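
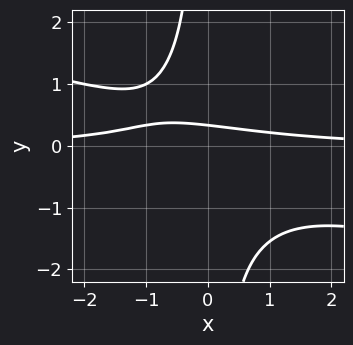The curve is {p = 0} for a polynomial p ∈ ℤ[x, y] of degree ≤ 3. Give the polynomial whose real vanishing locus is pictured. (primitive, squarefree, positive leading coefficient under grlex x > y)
x^2*y + 3*x*y^2 + 3*y - 1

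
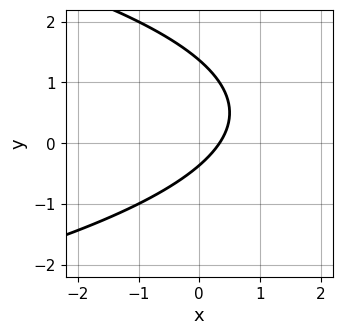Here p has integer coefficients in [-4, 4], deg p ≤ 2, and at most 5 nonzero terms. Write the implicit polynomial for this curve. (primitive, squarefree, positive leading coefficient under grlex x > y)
First, the degree is 2 — a generic line meets the curve in up to 2 points.
Finally, solving for integer coefficients yields p as stated.

2*y^2 + 3*x - 2*y - 1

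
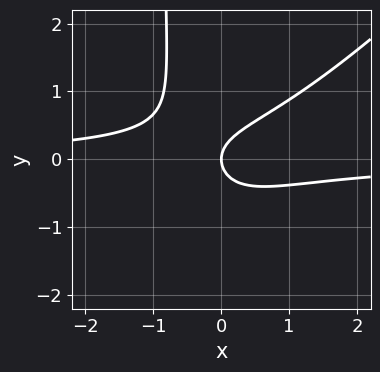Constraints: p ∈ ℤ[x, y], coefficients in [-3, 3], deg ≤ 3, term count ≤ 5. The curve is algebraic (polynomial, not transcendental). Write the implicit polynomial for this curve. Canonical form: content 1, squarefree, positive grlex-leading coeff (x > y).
3*x^2*y - 3*x*y^2 - 3*y^2 + 2*x

(a) Degree: the shape is more complex than any degree-2 curve, so deg p = 3.
(b) Reading off the gridlines: one y-axis crossing is at y = 0; it crosses the x-axis at the gridline x = 0.
(c) Putting this together gives p.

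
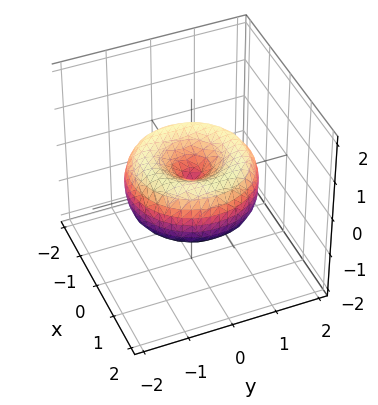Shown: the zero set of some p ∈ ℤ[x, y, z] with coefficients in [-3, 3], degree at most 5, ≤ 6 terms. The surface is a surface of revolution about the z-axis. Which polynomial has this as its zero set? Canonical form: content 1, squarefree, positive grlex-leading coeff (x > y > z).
x^4 + 2*x^2*y^2 + y^4 - 2*x^2 - 2*y^2 + 2*z^2

deg p = 4. A generic line meets the surface in up to 4 points.
Symmetries: the z-axis is an axis of rotation, so x and y enter only as x² + y².
Observable constraints: a circular section at z = 0 has radius between 1 and 2; it crosses the z-axis at the gridline z = 0.
The integer polynomial consistent with all of this is the stated p.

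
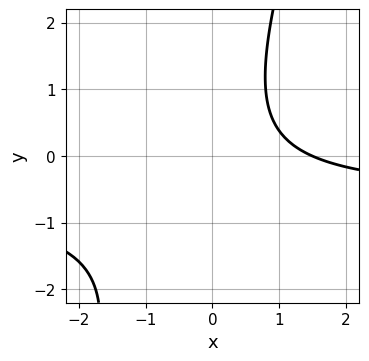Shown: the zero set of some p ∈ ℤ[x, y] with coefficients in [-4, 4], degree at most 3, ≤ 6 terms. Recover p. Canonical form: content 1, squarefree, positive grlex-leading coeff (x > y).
First, the degree is 2 — a generic line meets the curve in up to 2 points.
Then, from the visible intercepts: the curve avoids every integer y-axis point in the box.
Finally, the integer polynomial consistent with all of this is the stated p.

3*x*y - y^2 + 2*x - 3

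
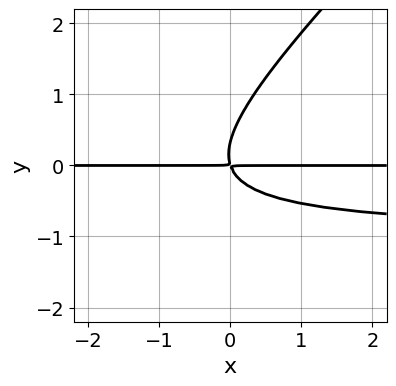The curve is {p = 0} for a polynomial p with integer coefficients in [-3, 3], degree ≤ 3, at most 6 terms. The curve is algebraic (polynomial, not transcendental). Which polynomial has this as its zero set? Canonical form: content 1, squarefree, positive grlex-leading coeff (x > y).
3*x*y^2 - 3*y^3 + 3*x*y + y^2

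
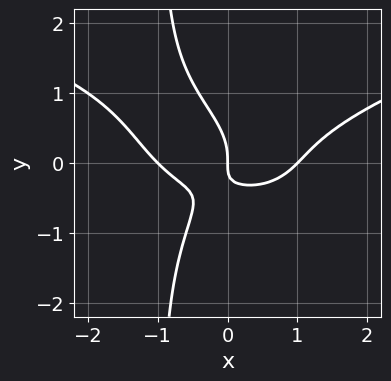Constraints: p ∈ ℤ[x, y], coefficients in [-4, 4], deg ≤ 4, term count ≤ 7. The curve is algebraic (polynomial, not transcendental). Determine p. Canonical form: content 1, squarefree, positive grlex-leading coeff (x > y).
(a) deg p = 4. The shape is more complex than any degree-3 curve.
(b) From the visible intercepts: among the integer gridlines, it crosses the x-axis at x ∈ {-1, 0, 1}; one y-axis crossing is at y = 0.
(c) Solving for integer coefficients yields p as stated.

2*x*y^3 - x^3 + 2*y^3 + 2*x*y + x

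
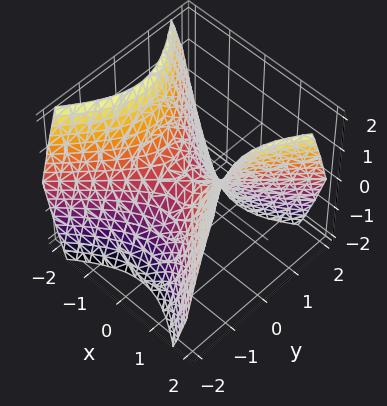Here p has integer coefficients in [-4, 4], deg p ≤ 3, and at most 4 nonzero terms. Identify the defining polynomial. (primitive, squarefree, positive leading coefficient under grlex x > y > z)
(a) The degree is 2 — a hyperbolic paraboloid; a quadric.
(b) Symmetries: it's symmetric under y → −y, forcing even powers of y; mirror symmetry x ↦ −x ⇒ only even powers of x.
(c) Observable constraints: one y-axis crossing is at y = 0; one z-axis crossing is at z = 0.
(d) Matching integer coefficients to the picture gives p.

x^2 - y^2 - z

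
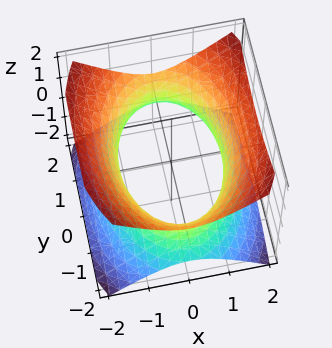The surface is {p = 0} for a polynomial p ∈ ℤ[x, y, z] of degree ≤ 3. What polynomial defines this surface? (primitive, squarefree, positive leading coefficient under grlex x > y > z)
2*x^2 + y^2 - 2*z^2 - 3

deg p = 2. An hourglass — one-sheet hyperboloid; a quadric.
Symmetries: the y ↦ −y reflection is a symmetry, so y appears only in even powers; mirror symmetry x ↦ −x ⇒ only even powers of x; the z ↦ −z reflection is a symmetry, so z appears only in even powers.
From the axis intercepts and sections: no z-intercept at any integer in the box.
Matching integer coefficients to the picture gives p.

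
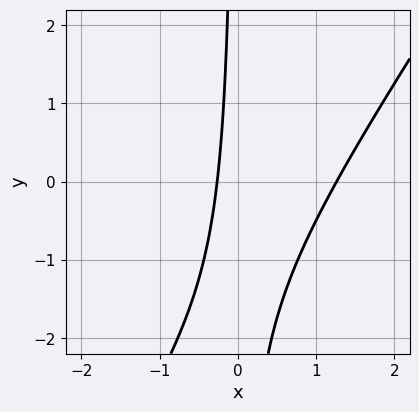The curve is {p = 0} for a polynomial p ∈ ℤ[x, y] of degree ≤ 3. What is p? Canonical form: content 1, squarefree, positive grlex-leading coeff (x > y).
(a) Degree: the shape is more complex than any degree-1 curve, so deg p = 2.
(b) Against the integer gridlines: the curve avoids every integer y-axis point in the box.
(c) Matching integer coefficients to the picture gives p.

3*x^2 - 2*x*y - 3*x - 1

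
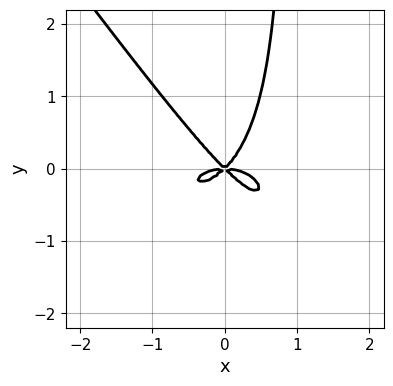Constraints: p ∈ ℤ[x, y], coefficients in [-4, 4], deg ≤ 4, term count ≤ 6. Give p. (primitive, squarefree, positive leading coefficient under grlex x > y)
(a) deg p = 4. A generic line meets the curve in up to 4 points.
(b) Checking where it meets the axes: one y-axis crossing is at y = 0; it meets the x-axis at x = 0 (among the integer gridlines).
(c) Assembling these constraints gives the stated polynomial.

2*x^4 + 3*x^2*y^2 + 3*x*y^3 + 3*x^2*y - 3*y^3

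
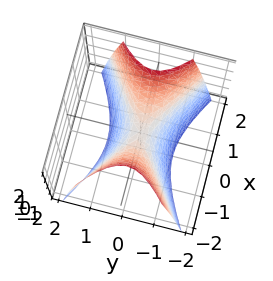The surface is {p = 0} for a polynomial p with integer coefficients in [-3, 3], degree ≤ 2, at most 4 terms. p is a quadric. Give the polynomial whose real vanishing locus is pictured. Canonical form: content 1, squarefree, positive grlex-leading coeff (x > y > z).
(a) Degree: a saddle surface; a quadric, so deg p = 2.
(b) Symmetries: the x ↦ −x reflection is a symmetry, so x appears only in even powers; it's symmetric under y → −y, forcing even powers of y.
(c) Against the integer gridlines: one y-axis crossing is at y = 0; one z-axis crossing is at z = 0; it crosses the x-axis at the gridline x = 0.
(d) Solving for integer coefficients yields p as stated.

x^2 - 2*y^2 - z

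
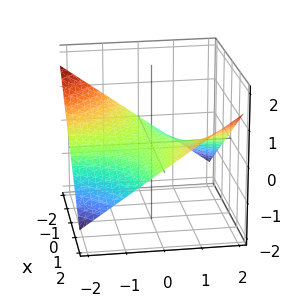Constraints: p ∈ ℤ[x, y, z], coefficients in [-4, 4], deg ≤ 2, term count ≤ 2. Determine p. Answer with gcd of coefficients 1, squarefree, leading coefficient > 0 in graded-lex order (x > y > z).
x*y - 3*z

1. The degree is 2 — a hyperbolic paraboloid; a quadric.
2. From the axis intercepts and sections: the visible y-axis segment lies entirely on the surface; one z-axis crossing is at z = 0; every point of the x-axis in the box is on the surface.
3. Putting this together gives p.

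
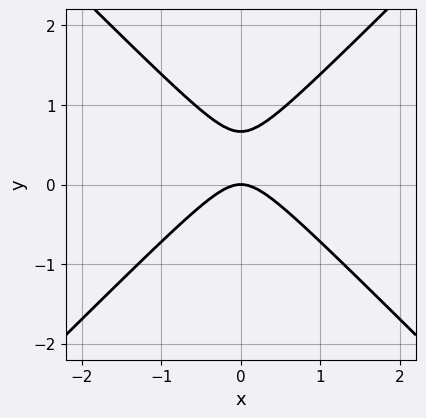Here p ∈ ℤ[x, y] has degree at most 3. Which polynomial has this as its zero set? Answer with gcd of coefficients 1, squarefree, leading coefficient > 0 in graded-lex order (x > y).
3*x^2 - 3*y^2 + 2*y

(a) Degree: the shape is more complex than any degree-1 curve, so deg p = 2.
(b) Symmetries: it's symmetric under x → −x, forcing even powers of x.
(c) From the visible intercepts: it meets the x-axis at x = 0 (among the integer gridlines); it crosses the y-axis at the gridline y = 0.
(d) Together with the visible shape, these determine p as stated.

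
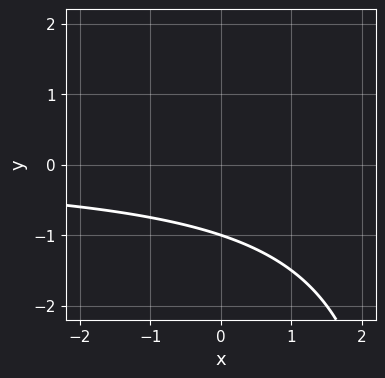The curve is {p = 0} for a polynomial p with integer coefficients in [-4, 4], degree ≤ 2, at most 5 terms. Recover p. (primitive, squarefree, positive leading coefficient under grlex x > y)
(a) Degree: a generic line meets the curve in up to 2 points, so deg p = 2.
(b) From the visible intercepts: it misses every integer gridline on the x-axis; it crosses the y-axis at the gridline y = -1.
(c) Assembling these constraints gives the stated polynomial.

x*y - 3*y - 3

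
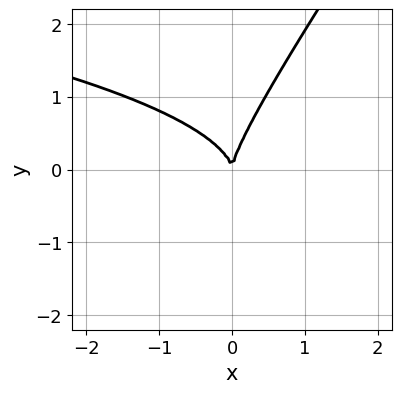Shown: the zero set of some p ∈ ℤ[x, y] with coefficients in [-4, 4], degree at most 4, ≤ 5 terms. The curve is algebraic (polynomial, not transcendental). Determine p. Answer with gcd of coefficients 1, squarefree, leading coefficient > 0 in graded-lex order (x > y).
3*x*y^2 - 2*y^3 + 3*x^2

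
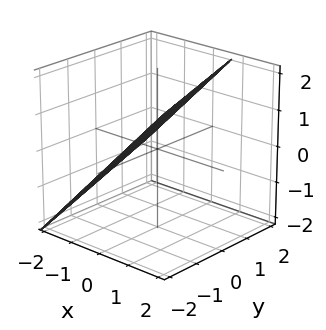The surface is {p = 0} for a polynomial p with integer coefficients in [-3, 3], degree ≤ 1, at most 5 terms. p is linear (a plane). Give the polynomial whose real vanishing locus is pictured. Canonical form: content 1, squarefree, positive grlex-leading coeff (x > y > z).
The degree is 1 — every cross-section is a straight line — this is a plane.
Against the integer gridlines: it crosses the y-axis at the gridline y = -2.
Matching integer coefficients to the picture gives p.

3*x + y - 3*z + 2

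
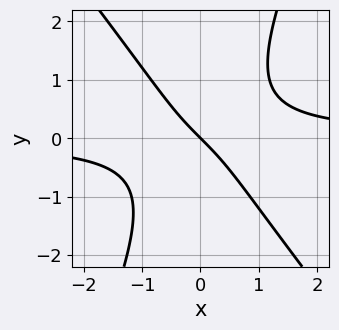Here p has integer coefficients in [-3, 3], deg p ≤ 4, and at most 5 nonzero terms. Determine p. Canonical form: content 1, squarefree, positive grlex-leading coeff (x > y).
3*x^2*y + x*y^2 - y^3 - 2*x - 2*y

1. The degree is 3 — no degree-2 curve has this shape.
2. Against the integer gridlines: it meets the y-axis at y = 0 (among the integer gridlines); it meets the x-axis at x = 0 (among the integer gridlines).
3. Assembling these constraints gives the stated polynomial.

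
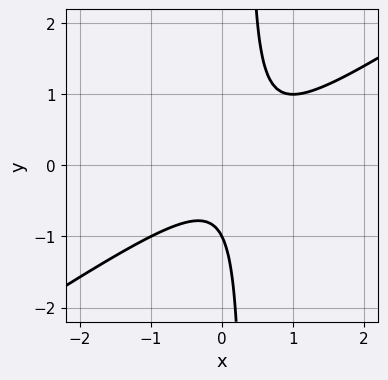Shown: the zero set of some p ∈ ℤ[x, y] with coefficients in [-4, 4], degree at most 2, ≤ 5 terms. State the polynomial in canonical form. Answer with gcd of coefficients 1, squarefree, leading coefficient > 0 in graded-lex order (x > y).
2*x^2 - 3*x*y - x + y + 1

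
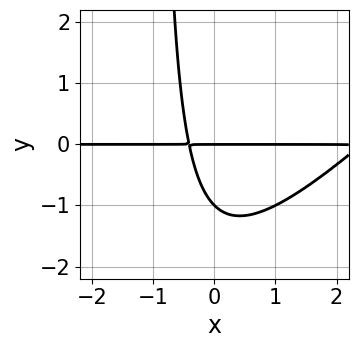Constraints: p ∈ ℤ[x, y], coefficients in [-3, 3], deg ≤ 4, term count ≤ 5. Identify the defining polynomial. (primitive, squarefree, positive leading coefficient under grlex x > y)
(a) deg p = 3.
(b) Reading off the gridlines: the visible x-axis segment lies entirely on the curve; among the integer gridlines, it crosses the y-axis at y ∈ {-1, 0}.
(c) The integer polynomial consistent with all of this is the stated p.

x^2*y - x*y^2 - 2*x*y - y^2 - y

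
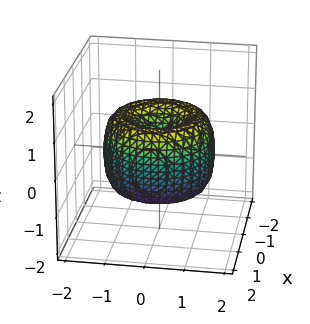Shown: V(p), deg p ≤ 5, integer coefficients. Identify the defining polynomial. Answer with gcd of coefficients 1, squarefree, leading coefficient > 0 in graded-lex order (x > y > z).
First, the degree is 4 — the shape is more complex than any degree-3 surface.
Then, symmetries: rotational symmetry about the z-axis ⇒ p depends on x, y only through x² + y².
Then, against the integer gridlines: a circular section at z = 0 has radius between 1 and 2; it crosses the y-axis at the gridline y = 0.
Finally, assembling these constraints gives the stated polynomial.

x^4 + 2*x^2*y^2 + y^4 - 2*x^2 - 2*y^2 + z^2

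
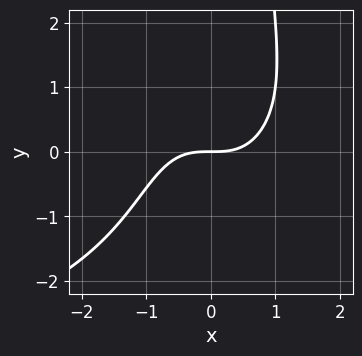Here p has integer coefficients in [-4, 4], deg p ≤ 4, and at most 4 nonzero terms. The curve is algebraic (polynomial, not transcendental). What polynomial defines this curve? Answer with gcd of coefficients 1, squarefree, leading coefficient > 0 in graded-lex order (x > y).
(a) deg p = 4.
(b) From the axis intercepts and sections: it crosses the y-axis at the gridline y = 0; it meets the x-axis at x = 0 (among the integer gridlines).
(c) Assembling these constraints gives the stated polynomial.

x^2*y^2 + 2*x^3 - 3*y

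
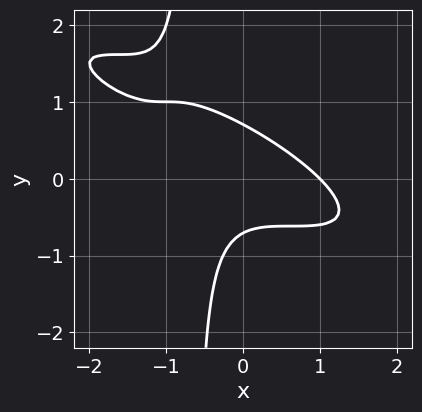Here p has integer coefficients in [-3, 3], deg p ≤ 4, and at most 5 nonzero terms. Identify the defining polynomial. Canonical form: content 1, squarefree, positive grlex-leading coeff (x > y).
x^3 + 3*x^2*y + 3*x*y^2 + 2*y^2 - 1

(a) deg p = 3. The shape is more complex than any degree-2 curve.
(b) From the axis intercepts and sections: one x-axis crossing is at x = 1.
(c) The integer polynomial consistent with all of this is the stated p.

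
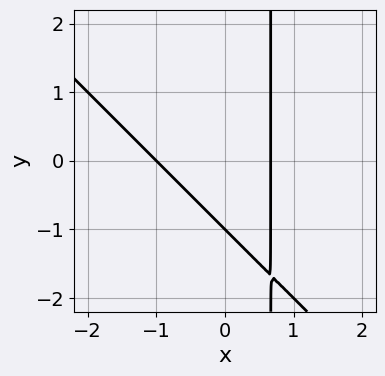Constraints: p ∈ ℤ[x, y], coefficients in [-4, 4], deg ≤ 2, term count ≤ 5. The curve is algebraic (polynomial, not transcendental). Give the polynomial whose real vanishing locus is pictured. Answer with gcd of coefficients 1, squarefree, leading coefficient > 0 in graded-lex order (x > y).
3*x^2 + 3*x*y + x - 2*y - 2

1. deg p = 2. A generic line meets the curve in up to 2 points.
2. Observable constraints: one x-axis crossing is at x = -1; one y-axis crossing is at y = -1.
3. These observations pin down the coefficients.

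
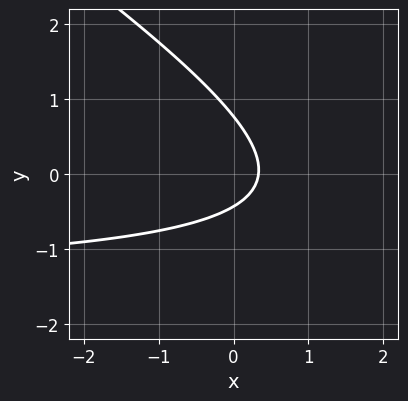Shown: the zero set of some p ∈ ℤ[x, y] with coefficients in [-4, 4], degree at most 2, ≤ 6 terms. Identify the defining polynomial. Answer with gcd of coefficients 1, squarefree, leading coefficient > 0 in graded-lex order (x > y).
2*x*y + 3*y^2 + 3*x - y - 1

Degree: the shape is more complex than any degree-1 curve, so deg p = 2.
Putting this together gives p.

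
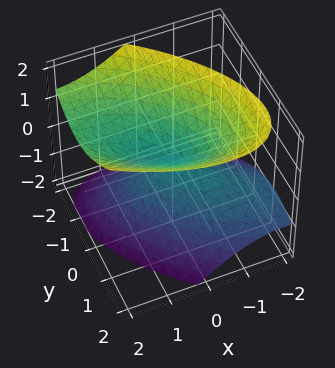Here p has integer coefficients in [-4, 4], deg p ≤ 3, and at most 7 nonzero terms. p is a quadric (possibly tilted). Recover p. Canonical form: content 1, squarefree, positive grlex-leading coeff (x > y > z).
The picture has 2 separate pieces. Treating them together as one polynomial.
The degree is 2 — the shape is more complex than any degree-1 surface.
Observable constraints: it crosses the z-axis at the gridline z = 0; one y-axis crossing is at y = 0.
Matching integer coefficients to the picture gives p.

2*x^2 + 3*x*y - 2*x*z + 3*y^2 - 3*z^2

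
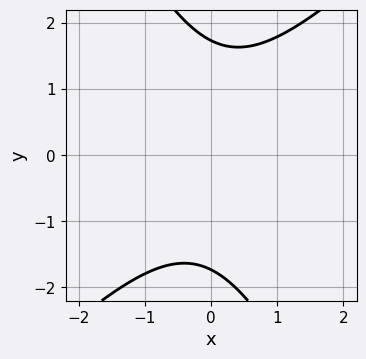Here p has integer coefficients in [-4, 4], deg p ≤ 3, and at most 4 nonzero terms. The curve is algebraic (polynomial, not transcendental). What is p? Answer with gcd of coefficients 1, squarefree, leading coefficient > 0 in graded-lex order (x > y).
2*x^2 - x*y - y^2 + 3

The degree is 2 — a generic line meets the curve in up to 2 points.
Observable constraints: it misses every integer gridline on the x-axis.
Fitting integer coefficients to these (and the overall shape) gives p.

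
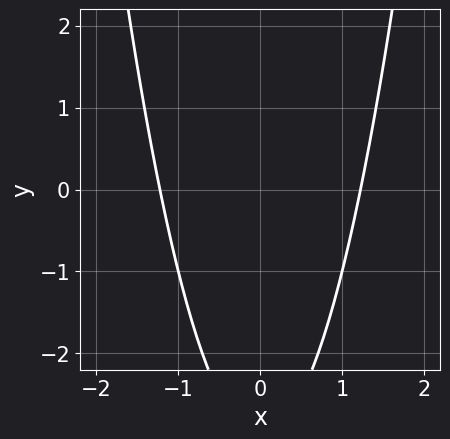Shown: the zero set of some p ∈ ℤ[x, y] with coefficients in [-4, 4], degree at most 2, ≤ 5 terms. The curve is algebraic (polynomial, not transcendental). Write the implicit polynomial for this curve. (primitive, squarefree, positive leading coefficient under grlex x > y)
Degree: no degree-1 curve has this shape, so deg p = 2.
Symmetries: the x ↦ −x reflection is a symmetry, so x appears only in even powers.
Against the integer gridlines: it misses every integer gridline on the y-axis.
Together with the visible shape, these determine p as stated.

2*x^2 - y - 3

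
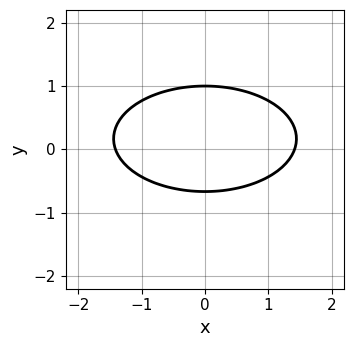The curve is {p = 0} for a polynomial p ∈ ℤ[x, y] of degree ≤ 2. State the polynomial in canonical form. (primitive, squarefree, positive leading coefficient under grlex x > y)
x^2 + 3*y^2 - y - 2

The degree is 2 — no degree-1 curve has this shape.
Symmetries: mirror symmetry x ↦ −x ⇒ only even powers of x.
From the axis intercepts and sections: it meets the y-axis at y = 1 (among the integer gridlines).
Matching integer coefficients to the picture gives p.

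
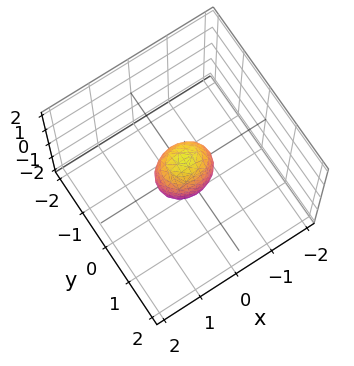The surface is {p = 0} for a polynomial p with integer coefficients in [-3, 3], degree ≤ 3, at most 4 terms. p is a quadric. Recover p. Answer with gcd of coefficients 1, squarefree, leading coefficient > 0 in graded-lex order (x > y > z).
2*x^2 + 3*y^2 + z^2 - 1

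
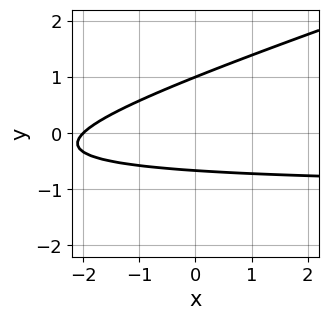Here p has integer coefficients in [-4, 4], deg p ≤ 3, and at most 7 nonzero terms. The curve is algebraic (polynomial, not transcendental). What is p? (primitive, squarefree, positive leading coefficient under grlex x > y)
(a) Degree: a generic line meets the curve in up to 2 points, so deg p = 2.
(b) Reading off the gridlines: it meets the x-axis at x = -2 (among the integer gridlines); it crosses the y-axis at the gridline y = 1.
(c) Matching integer coefficients to the picture gives p.

x*y - 3*y^2 + x + y + 2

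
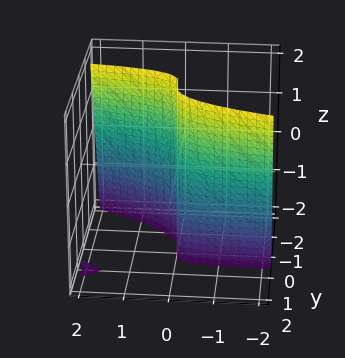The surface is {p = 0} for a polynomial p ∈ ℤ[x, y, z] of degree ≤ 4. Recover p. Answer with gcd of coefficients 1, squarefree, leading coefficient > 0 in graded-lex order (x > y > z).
x*y*z + 2*y^3 - x*y + 2*x

Degree: a generic line meets the surface in up to 3 points, so deg p = 3.
From the axis intercepts and sections: it meets the x-axis at x = 0 (among the integer gridlines); it meets the y-axis at y = 0 (among the integer gridlines).
Together with the visible shape, these determine p as stated.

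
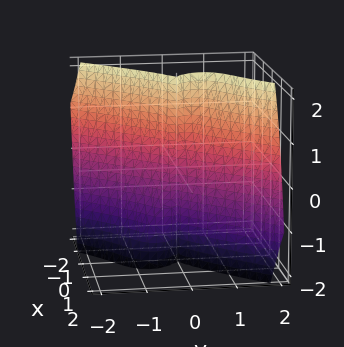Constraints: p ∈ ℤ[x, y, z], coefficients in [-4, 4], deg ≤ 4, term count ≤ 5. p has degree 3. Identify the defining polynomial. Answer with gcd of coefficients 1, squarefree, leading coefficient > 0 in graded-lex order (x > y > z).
2*x^3 + 2*x*y^2 - 3*y^3 + 2*y^2*z

(a) deg p = 3. A generic line meets the surface in up to 3 points.
(b) From the axis intercepts and sections: one x-axis crossing is at x = 0; it crosses the y-axis at the gridline y = 0; the visible z-axis segment lies entirely on the surface.
(c) Solving for integer coefficients yields p as stated.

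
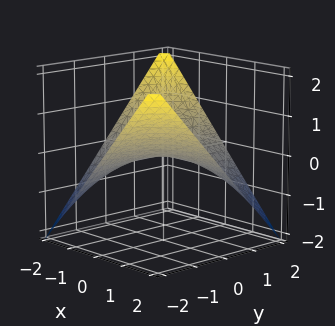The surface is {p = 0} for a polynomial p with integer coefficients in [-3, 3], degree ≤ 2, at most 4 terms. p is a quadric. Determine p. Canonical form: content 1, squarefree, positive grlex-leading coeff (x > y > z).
x*y + 2*z

1. The degree is 2 — a saddle surface; a quadric.
2. Checking where it meets the axes: it crosses the z-axis at the gridline z = 0; the visible x-axis segment lies entirely on the surface; the visible y-axis segment lies entirely on the surface.
3. Together with the visible shape, these determine p as stated.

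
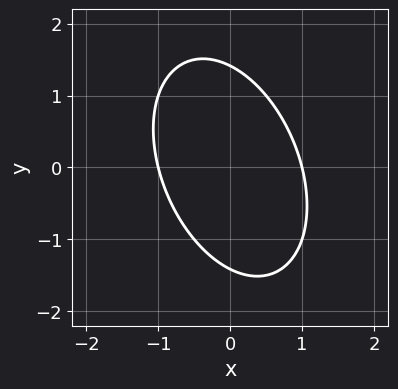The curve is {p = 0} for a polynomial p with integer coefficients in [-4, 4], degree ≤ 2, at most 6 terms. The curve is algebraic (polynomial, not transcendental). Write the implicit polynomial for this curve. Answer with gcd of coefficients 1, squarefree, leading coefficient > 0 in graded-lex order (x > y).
2*x^2 + x*y + y^2 - 2

First, deg p = 2. No degree-1 curve has this shape.
Then, reading off the gridlines: the x-axis gridline crossings are at x ∈ {-1, 1}.
Finally, assembling these constraints gives the stated polynomial.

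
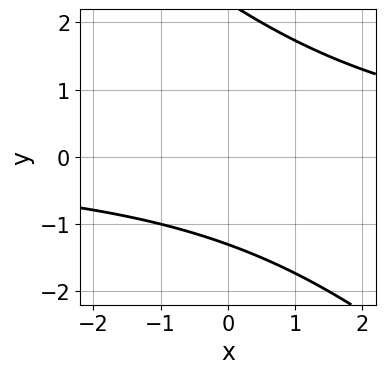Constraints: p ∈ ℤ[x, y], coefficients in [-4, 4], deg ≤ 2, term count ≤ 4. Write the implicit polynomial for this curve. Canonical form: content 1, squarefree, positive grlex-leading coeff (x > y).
x*y + y^2 - y - 3

(a) Degree: the shape is more complex than any degree-1 curve, so deg p = 2.
(b) Against the integer gridlines: no x-intercept at any integer in the box.
(c) Assembling these constraints gives the stated polynomial.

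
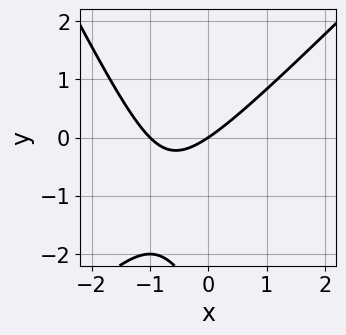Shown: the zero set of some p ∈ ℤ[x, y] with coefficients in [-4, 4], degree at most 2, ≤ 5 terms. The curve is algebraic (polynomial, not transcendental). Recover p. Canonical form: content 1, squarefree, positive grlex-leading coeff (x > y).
(a) deg p = 2.
(b) Reading off the gridlines: among the integer gridlines, it crosses the x-axis at x ∈ {-1, 0}; it crosses the y-axis at the gridline y = 0.
(c) Putting this together gives p.

2*x^2 - x*y - y^2 + 2*x - 3*y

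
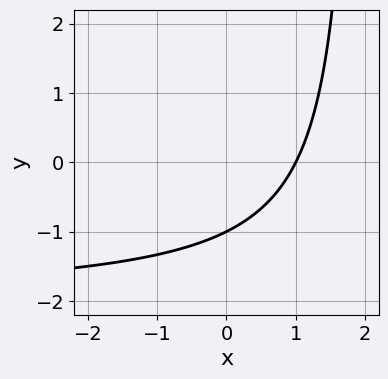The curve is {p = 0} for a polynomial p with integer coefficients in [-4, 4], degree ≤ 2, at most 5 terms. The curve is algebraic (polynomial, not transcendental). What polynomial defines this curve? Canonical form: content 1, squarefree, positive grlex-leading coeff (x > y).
x*y + 2*x - 2*y - 2

First, degree: a generic line meets the curve in up to 2 points, so deg p = 2.
Next, against the integer gridlines: it crosses the x-axis at the gridline x = 1; it crosses the y-axis at the gridline y = -1.
Finally, assembling these constraints gives the stated polynomial.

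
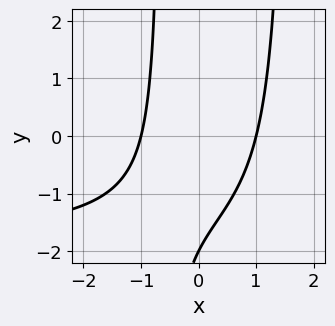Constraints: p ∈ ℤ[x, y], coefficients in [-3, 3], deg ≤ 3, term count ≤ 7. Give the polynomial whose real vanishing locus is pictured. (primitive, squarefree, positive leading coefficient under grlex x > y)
First, degree: a generic line meets the curve in up to 3 points, so deg p = 3.
Then, checking where it meets the axes: among the integer gridlines, it crosses the x-axis at x ∈ {-1, 1}; one y-axis crossing is at y = -2.
Finally, the integer polynomial consistent with all of this is the stated p.

x^2*y + 2*x^2 - x*y - y - 2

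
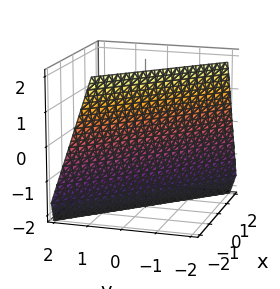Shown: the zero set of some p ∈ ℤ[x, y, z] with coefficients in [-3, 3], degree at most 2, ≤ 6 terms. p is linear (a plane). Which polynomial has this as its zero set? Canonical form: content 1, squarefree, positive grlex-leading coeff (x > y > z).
1. Degree: every cross-section is a straight line — this is a plane, so deg p = 1.
2. From the visible intercepts: it crosses the z-axis at the gridline z = -2.
3. Putting this together gives p.

3*x + 3*y + z + 2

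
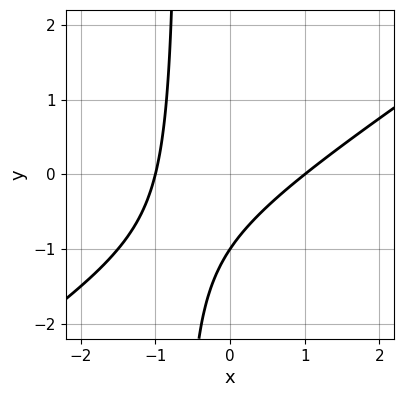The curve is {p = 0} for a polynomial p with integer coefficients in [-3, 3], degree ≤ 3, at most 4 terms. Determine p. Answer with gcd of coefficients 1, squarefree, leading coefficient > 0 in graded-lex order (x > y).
First, deg p = 2. No degree-1 curve has this shape.
Next, checking where it meets the axes: the x-axis gridline crossings are at x ∈ {-1, 1}; one y-axis crossing is at y = -1.
Finally, the integer polynomial consistent with all of this is the stated p.

2*x^2 - 3*x*y - 2*y - 2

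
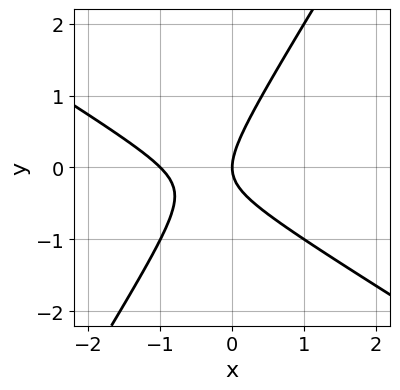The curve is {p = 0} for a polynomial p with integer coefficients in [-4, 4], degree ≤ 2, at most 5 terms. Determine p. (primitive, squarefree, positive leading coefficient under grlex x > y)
First, the degree is 2 — no degree-1 curve has this shape.
Next, reading off the gridlines: the x-axis gridline crossings are at x ∈ {-1, 0}; one y-axis crossing is at y = 0.
Finally, putting this together gives p.

x^2 + x*y - y^2 + x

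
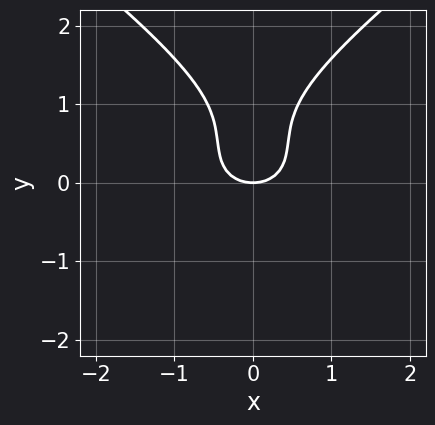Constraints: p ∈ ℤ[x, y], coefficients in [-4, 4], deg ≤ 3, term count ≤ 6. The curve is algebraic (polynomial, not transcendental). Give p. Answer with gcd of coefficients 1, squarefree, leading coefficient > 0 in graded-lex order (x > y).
First, degree: no degree-2 curve has this shape, so deg p = 3.
Next, symmetries: mirror symmetry x ↦ −x ⇒ only even powers of x.
Then, observable constraints: one x-axis crossing is at x = 0; it meets the y-axis at y = 0 (among the integer gridlines).
Finally, together with the visible shape, these determine p as stated.

x^2*y - 2*y^3 + 2*x^2 + 3*y^2 - 2*y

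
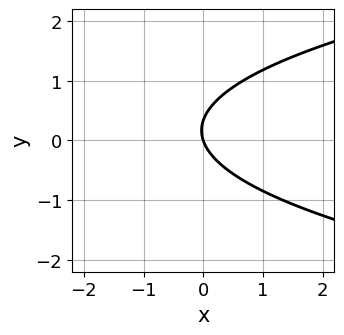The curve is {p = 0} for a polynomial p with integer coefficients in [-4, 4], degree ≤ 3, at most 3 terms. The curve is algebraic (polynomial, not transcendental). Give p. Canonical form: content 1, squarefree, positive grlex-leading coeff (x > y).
3*y^2 - 3*x - y

First, deg p = 2.
Next, checking where it meets the axes: it meets the y-axis at y = 0 (among the integer gridlines); it crosses the x-axis at the gridline x = 0.
Finally, together with the visible shape, these determine p as stated.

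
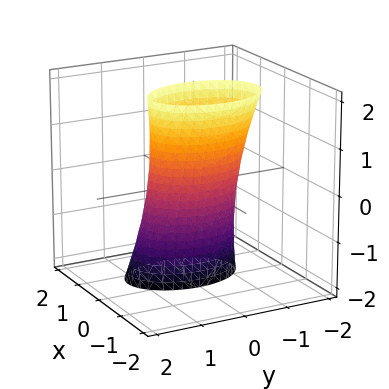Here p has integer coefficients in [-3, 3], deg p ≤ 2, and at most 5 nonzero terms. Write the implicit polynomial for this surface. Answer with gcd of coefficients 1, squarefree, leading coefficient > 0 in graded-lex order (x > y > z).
(a) Degree: the shape is more complex than any degree-1 surface, so deg p = 2.
(b) Reading off the gridlines: the y-axis gridline crossings are at y ∈ {-1, 1}; it misses every integer gridline on the z-axis.
(c) Together with the visible shape, these determine p as stated.

2*x^2 + x*z + y^2 - 1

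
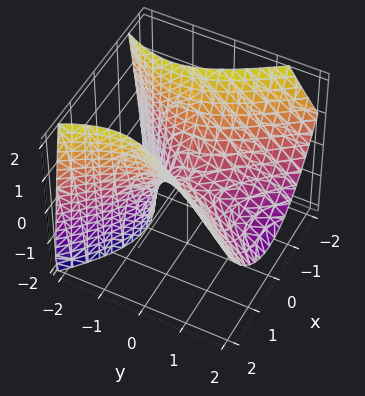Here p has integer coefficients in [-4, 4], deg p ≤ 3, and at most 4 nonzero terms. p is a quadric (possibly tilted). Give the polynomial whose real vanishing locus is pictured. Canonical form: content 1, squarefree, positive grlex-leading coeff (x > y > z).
The degree is 2 — a generic line meets the surface in up to 2 points.
Against the integer gridlines: it meets the x-axis at x = 0 (among the integer gridlines); it crosses the z-axis at the gridline z = 0; one y-axis crossing is at y = 0.
Solving for integer coefficients yields p as stated.

3*x^2 - 2*y^2 - 2*y*z - 3*z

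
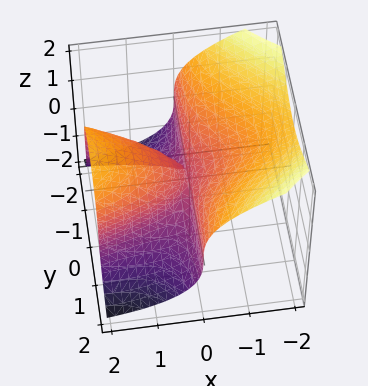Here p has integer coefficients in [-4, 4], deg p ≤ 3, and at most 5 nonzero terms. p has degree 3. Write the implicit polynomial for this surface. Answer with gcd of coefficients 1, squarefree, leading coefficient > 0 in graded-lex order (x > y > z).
1. Degree: no degree-2 surface has this shape, so deg p = 3.
2. Observable constraints: one x-axis crossing is at x = 0; it crosses the z-axis at the gridline z = 0.
3. Solving for integer coefficients yields p as stated.

3*x*y^2 + 3*z^3 - 2*x^2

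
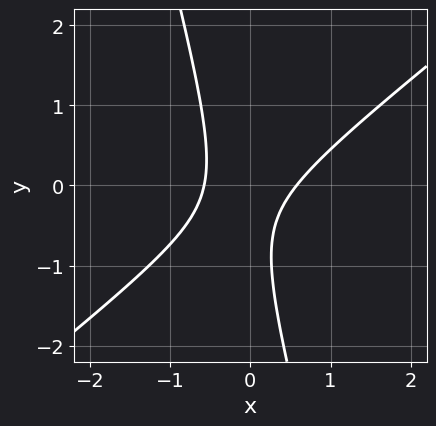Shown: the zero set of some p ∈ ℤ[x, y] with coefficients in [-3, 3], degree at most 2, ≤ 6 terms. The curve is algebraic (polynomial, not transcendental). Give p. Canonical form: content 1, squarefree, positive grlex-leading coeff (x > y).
(a) deg p = 2.
(b) Reading off the gridlines: the curve avoids every integer y-axis point in the box.
(c) Assembling these constraints gives the stated polynomial.

3*x^2 - 3*x*y - y^2 - y - 1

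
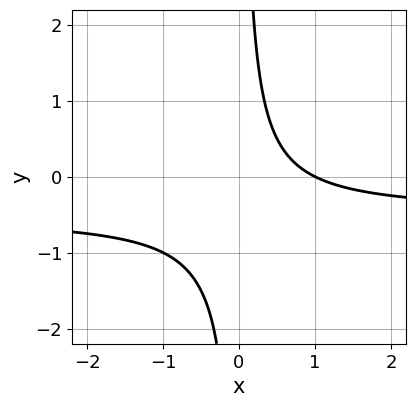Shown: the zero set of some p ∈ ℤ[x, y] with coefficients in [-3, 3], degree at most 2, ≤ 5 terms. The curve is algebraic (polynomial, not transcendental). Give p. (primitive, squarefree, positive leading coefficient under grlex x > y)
2*x*y + x - 1

(a) Degree: no degree-1 curve has this shape, so deg p = 2.
(b) Checking where it meets the axes: it misses every integer gridline on the y-axis; it meets the x-axis at x = 1 (among the integer gridlines).
(c) The integer polynomial consistent with all of this is the stated p.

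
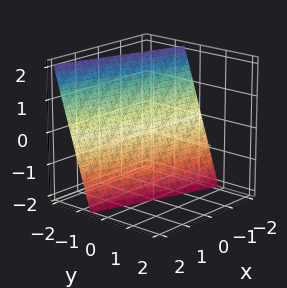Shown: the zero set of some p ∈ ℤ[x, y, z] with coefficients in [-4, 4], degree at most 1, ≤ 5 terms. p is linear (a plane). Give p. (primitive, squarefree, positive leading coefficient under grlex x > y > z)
(a) Degree: every cross-section is a straight line — this is a plane, so deg p = 1.
(b) From the axis intercepts and sections: one x-axis crossing is at x = -2; it crosses the z-axis at the gridline z = -2.
(c) Assembling these constraints gives the stated polynomial.

x + 3*y + z + 2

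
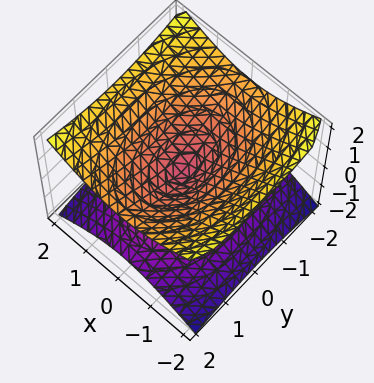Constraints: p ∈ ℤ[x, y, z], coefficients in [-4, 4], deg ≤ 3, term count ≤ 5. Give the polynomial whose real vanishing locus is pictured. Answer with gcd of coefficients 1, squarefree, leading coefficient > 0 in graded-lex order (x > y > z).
First, degree: a double cone through the origin; a quadric, so deg p = 2.
Next, symmetries: it's symmetric under y → −y, forcing even powers of y; the x ↦ −x reflection is a symmetry, so x appears only in even powers; it's symmetric under z → −z, forcing even powers of z.
Then, checking where it meets the axes: it crosses the z-axis at the gridline z = 0; it meets the x-axis at x = 0 (among the integer gridlines); it meets the y-axis at y = 0 (among the integer gridlines).
Finally, assembling these constraints gives the stated polynomial.

2*x^2 + y^2 - 3*z^2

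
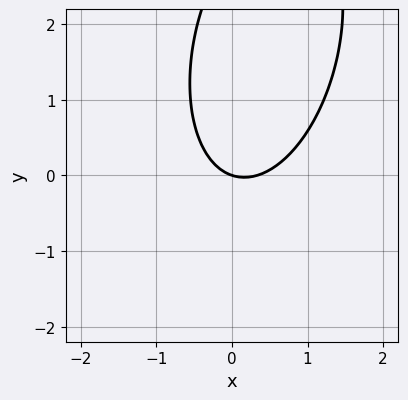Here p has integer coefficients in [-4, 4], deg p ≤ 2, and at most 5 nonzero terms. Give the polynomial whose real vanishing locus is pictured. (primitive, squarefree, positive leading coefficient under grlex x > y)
deg p = 2. A generic line meets the curve in up to 2 points.
From the axis intercepts and sections: it meets the y-axis at y = 0 (among the integer gridlines); it crosses the x-axis at the gridline x = 0.
Solving for integer coefficients yields p as stated.

3*x^2 - x*y + y^2 - x - 3*y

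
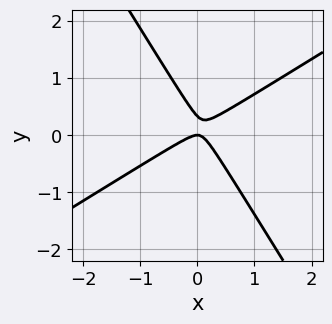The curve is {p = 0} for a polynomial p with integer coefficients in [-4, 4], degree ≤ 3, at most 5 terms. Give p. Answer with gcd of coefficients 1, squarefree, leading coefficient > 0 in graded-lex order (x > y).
3*x^2 - 3*x*y - 3*y^2 + y

1. deg p = 2.
2. From the axis intercepts and sections: one x-axis crossing is at x = 0; it crosses the y-axis at the gridline y = 0.
3. Together with the visible shape, these determine p as stated.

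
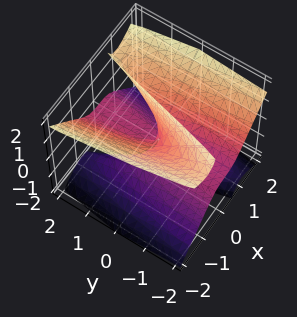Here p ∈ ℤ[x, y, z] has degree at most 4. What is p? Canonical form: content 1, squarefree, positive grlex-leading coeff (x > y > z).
deg p = 3. No degree-2 surface has this shape.
Against the integer gridlines: every point of the z-axis in the box is on the surface; one x-axis crossing is at x = 0; the visible y-axis segment lies entirely on the surface.
Solving for integer coefficients yields p as stated.

2*x^3 - 2*x*z^2 + y*z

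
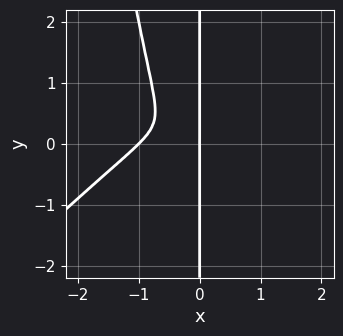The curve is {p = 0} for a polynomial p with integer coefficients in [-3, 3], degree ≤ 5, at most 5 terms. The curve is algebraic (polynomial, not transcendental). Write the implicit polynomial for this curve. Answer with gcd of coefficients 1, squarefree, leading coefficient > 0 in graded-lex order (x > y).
2*x^4 - 2*x^3*y + 2*x^3 + x*y^2

(a) deg p = 4.
(b) From the visible intercepts: among the integer gridlines, it crosses the x-axis at x ∈ {-1, 0}; the visible y-axis segment lies entirely on the curve.
(c) Fitting integer coefficients to these (and the overall shape) gives p.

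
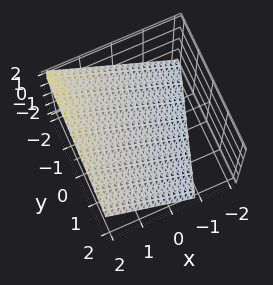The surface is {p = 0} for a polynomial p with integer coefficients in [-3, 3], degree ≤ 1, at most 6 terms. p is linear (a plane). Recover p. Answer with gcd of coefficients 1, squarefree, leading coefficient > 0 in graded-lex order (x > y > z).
First, the degree is 1 — every cross-section is a straight line — this is a plane.
Then, against the integer gridlines: it meets the y-axis at y = -2 (among the integer gridlines).
Finally, matching integer coefficients to the picture gives p.

3*x - y - 3*z - 2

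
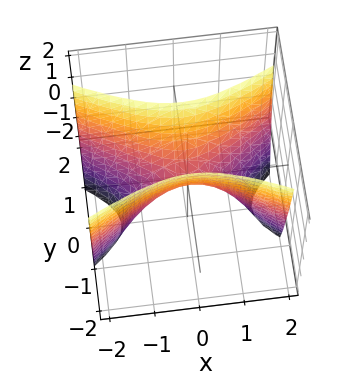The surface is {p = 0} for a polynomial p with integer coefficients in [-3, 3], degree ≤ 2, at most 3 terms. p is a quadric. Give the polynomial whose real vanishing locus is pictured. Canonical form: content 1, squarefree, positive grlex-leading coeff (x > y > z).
x^2 - 3*y^2 + z

deg p = 2. A saddle surface; a quadric.
Symmetries: it's symmetric under x → −x, forcing even powers of x; it's symmetric under y → −y, forcing even powers of y.
Observable constraints: it meets the x-axis at x = 0 (among the integer gridlines); one y-axis crossing is at y = 0; one z-axis crossing is at z = 0.
These observations pin down the coefficients.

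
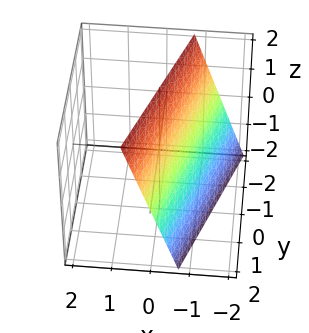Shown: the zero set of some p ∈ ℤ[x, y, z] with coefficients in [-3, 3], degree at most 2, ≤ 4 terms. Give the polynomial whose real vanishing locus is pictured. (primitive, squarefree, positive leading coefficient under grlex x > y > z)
3*x - y - z + 2

1. Degree: every cross-section is a straight line — this is a plane, so deg p = 1.
2. Reading off the gridlines: it crosses the z-axis at the gridline z = 2; it meets the y-axis at y = 2 (among the integer gridlines).
3. The integer polynomial consistent with all of this is the stated p.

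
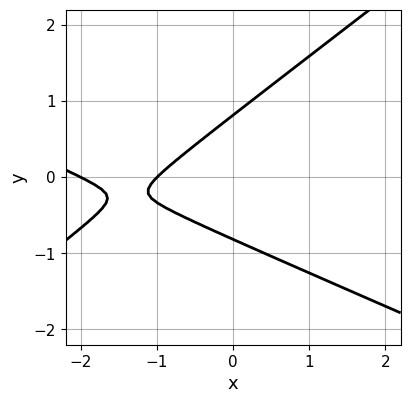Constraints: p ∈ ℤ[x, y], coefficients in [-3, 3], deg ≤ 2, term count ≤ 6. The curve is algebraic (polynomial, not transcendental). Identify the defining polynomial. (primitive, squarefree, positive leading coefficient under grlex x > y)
x^2 + x*y - 3*y^2 + 3*x + 2

The degree is 2 — no degree-1 curve has this shape.
From the axis intercepts and sections: the x-axis gridline crossings are at x ∈ {-2, -1}.
Together with the visible shape, these determine p as stated.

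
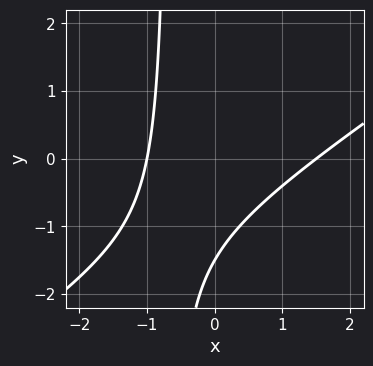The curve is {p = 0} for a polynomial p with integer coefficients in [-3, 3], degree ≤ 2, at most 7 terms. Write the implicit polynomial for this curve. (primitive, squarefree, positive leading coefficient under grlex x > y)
(a) The degree is 2 — no degree-1 curve has this shape.
(b) Reading off the gridlines: one x-axis crossing is at x = -1.
(c) Putting this together gives p.

2*x^2 - 3*x*y - x - 2*y - 3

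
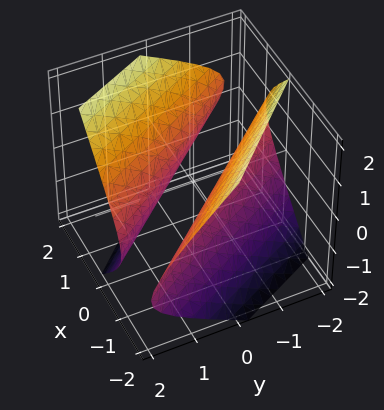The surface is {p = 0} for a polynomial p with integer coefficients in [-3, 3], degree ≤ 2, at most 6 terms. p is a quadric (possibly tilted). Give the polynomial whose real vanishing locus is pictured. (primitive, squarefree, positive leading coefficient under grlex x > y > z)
First, the picture has 2 separate pieces.
Then, deg p = 2.
Next, against the integer gridlines: among the integer gridlines, it crosses the y-axis at y ∈ {-1, 1}; no z-intercept at any integer in the box.
Finally, assembling these constraints gives the stated polynomial.

2*x^2 + 3*x*y + y^2 - y*z - 2*z^2 - 1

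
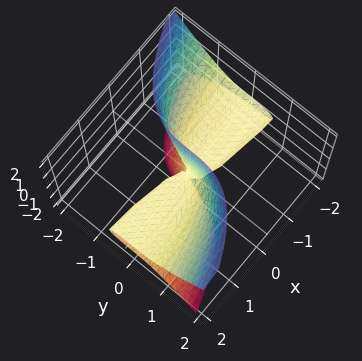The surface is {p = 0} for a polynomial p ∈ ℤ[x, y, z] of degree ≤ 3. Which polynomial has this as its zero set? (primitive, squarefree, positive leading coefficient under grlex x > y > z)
3*x*z^2 - 3*y^3 + 2*x*z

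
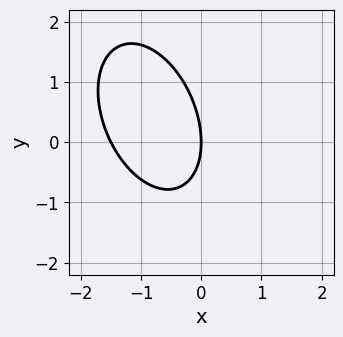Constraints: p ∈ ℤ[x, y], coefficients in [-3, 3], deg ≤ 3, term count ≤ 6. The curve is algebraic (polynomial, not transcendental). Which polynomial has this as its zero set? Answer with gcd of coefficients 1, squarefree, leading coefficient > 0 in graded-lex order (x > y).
Degree: a generic line meets the curve in up to 2 points, so deg p = 2.
From the visible intercepts: it crosses the y-axis at the gridline y = 0; it meets the x-axis at x = 0 (among the integer gridlines).
Solving for integer coefficients yields p as stated.

2*x^2 + x*y + y^2 + 3*x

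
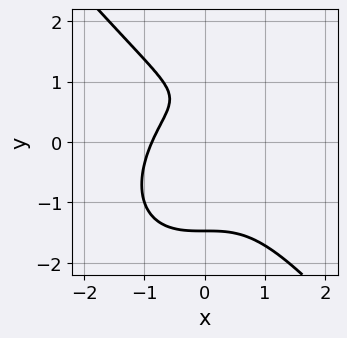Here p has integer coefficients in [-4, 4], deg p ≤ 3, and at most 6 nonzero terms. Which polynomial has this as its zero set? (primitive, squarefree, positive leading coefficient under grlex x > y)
3*x^3 + 2*y^3 - 3*y + 2

First, degree: the shape is more complex than any degree-2 curve, so deg p = 3.
Finally, solving for integer coefficients yields p as stated.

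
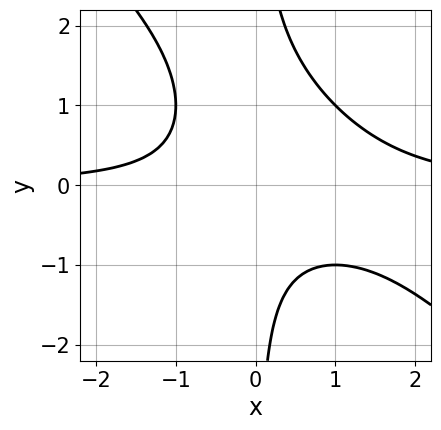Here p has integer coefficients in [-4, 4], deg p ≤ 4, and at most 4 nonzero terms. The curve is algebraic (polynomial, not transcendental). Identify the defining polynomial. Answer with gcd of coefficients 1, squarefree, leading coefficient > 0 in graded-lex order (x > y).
x^2*y + x*y^2 - x*y - 1

First, the degree is 3 — a generic line meets the curve in up to 3 points.
Then, from the axis intercepts and sections: the curve avoids every integer y-axis point in the box; the curve avoids every integer x-axis point in the box.
Finally, these observations pin down the coefficients.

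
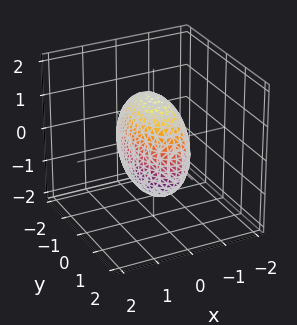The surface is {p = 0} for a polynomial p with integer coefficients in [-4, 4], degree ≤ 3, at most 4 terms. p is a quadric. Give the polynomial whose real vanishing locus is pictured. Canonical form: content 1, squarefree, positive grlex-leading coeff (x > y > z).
3*x^2 + y^2 + z^2 - 2

The degree is 2 — a closed, bounded, convex surface; a quadric.
Symmetries: mirror symmetry x ↦ −x ⇒ only even powers of x; mirror symmetry z ↦ −z ⇒ only even powers of z; it's symmetric under y → −y, forcing even powers of y.
The integer polynomial consistent with all of this is the stated p.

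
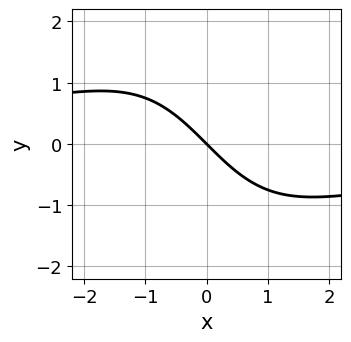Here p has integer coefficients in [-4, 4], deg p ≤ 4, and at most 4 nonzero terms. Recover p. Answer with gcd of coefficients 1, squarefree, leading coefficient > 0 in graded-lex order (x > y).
x^2*y + 3*x + 3*y

First, deg p = 3. No degree-2 curve has this shape.
Next, from the visible intercepts: it meets the x-axis at x = 0 (among the integer gridlines); it crosses the y-axis at the gridline y = 0.
Finally, assembling these constraints gives the stated polynomial.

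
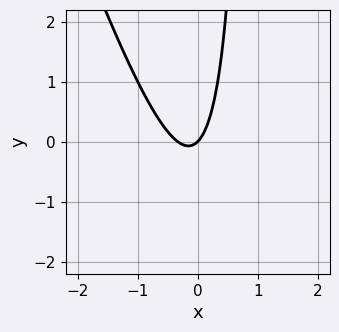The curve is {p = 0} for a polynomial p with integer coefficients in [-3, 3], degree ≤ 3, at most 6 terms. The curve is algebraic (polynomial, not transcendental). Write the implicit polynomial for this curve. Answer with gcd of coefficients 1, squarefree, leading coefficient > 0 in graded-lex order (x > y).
1. Degree: a generic line meets the curve in up to 2 points, so deg p = 2.
2. Observable constraints: it meets the y-axis at y = 0 (among the integer gridlines); it crosses the x-axis at the gridline x = 0.
3. These observations pin down the coefficients.

3*x^2 + x*y + x - y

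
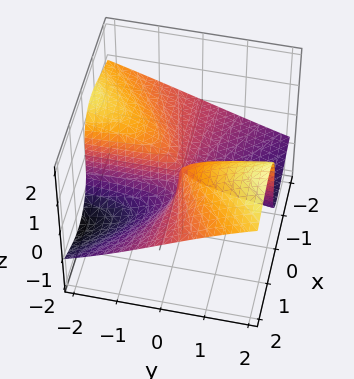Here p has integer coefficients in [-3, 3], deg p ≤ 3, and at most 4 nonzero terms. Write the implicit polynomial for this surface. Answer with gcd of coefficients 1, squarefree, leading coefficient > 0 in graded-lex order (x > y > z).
1. The degree is 3 — the shape is more complex than any degree-2 surface.
2. Reading off the gridlines: the visible x-axis segment lies entirely on the surface; every point of the y-axis in the box is on the surface.
3. These observations pin down the coefficients.

3*x^2*z + z^3 - 3*x*y - x*z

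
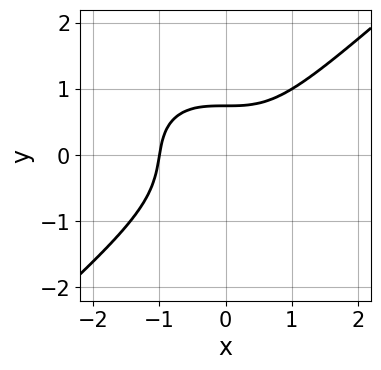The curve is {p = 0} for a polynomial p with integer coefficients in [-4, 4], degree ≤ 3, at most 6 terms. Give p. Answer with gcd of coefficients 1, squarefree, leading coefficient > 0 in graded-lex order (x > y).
2*x^3 - 3*y^3 - y + 2

First, the degree is 3 — the shape is more complex than any degree-2 curve.
Then, reading off the gridlines: it crosses the x-axis at the gridline x = -1.
Finally, matching integer coefficients to the picture gives p.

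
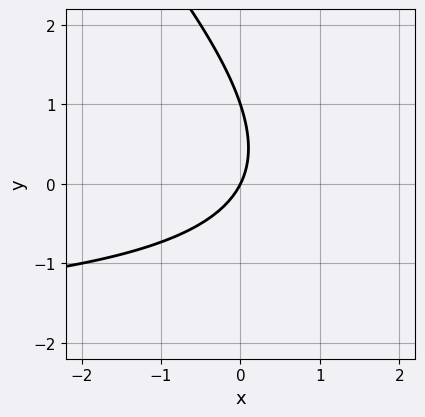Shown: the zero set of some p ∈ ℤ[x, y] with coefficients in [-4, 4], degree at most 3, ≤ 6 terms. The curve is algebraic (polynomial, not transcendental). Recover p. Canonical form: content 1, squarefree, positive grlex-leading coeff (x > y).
The degree is 2 — the shape is more complex than any degree-1 curve.
Against the integer gridlines: it meets the x-axis at x = 0 (among the integer gridlines); among the integer gridlines, it crosses the y-axis at y ∈ {0, 1}.
Matching integer coefficients to the picture gives p.

x*y + y^2 + 2*x - y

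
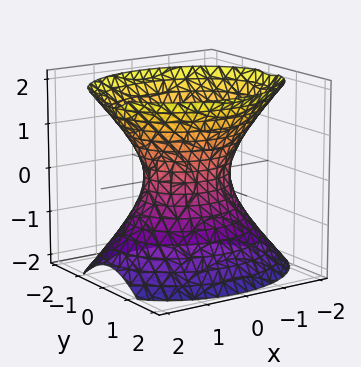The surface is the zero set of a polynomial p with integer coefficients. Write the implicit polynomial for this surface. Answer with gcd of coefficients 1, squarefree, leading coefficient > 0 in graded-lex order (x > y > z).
2*x^2 + 3*y^2 - 2*z^2 - 2

(a) Degree: one connected sheet with a waist; a quadric, so deg p = 2.
(b) Symmetries: the y ↦ −y reflection is a symmetry, so y appears only in even powers; mirror symmetry z ↦ −z ⇒ only even powers of z; the x ↦ −x reflection is a symmetry, so x appears only in even powers.
(c) From the visible intercepts: no z-intercept at any integer in the box; the x-axis gridline crossings are at x ∈ {-1, 1}.
(d) Together with the visible shape, these determine p as stated.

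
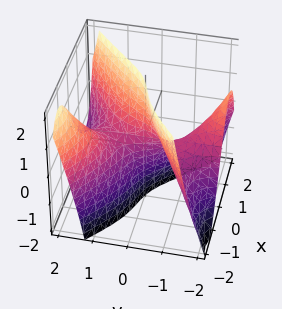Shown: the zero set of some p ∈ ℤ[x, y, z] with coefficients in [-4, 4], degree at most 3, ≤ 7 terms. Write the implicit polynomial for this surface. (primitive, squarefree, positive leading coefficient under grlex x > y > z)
2*x^3 - 3*x*y^2 + 2*x^2 - 3*y*z + 3*x

First, degree: a generic line meets the surface in up to 3 points, so deg p = 3.
Then, against the integer gridlines: every point of the y-axis in the box is on the surface; it crosses the x-axis at the gridline x = 0; the visible z-axis segment lies entirely on the surface.
Finally, together with the visible shape, these determine p as stated.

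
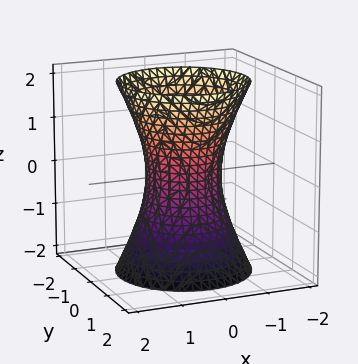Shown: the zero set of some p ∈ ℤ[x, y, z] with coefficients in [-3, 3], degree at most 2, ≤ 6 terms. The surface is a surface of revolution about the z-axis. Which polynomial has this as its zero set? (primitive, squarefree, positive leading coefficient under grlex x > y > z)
3*x^2 + 3*y^2 - z^2 - 2

deg p = 2.
Symmetries: the surface is invariant under rotation about z: p = q(x² + y², z).
From the visible intercepts: a circular section at z = -1 has radius exactly 1; no z-intercept at any integer in the box.
These observations pin down the coefficients.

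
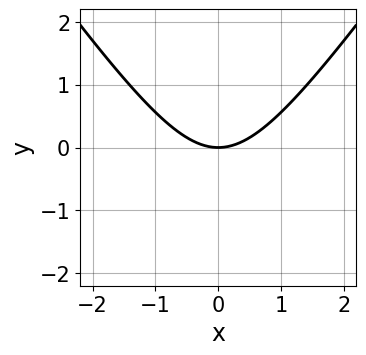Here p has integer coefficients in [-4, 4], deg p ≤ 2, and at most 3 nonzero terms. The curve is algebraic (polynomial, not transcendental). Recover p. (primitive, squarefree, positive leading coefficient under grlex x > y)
First, deg p = 2. No degree-1 curve has this shape.
Next, symmetries: it's symmetric under x → −x, forcing even powers of x.
Next, against the integer gridlines: it crosses the y-axis at the gridline y = 0; it meets the x-axis at x = 0 (among the integer gridlines).
Finally, matching integer coefficients to the picture gives p.

2*x^2 - y^2 - 3*y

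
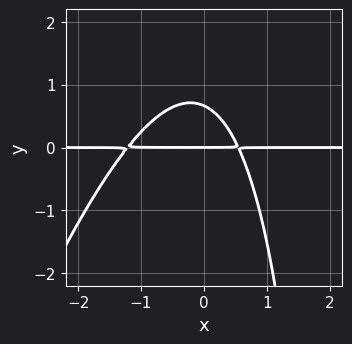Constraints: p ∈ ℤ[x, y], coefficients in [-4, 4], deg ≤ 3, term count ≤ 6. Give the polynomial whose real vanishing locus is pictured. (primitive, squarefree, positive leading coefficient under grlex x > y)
(a) deg p = 3.
(b) Observable constraints: it meets the y-axis at y = 0 (among the integer gridlines); the visible x-axis segment lies entirely on the curve.
(c) These observations pin down the coefficients.

3*x^2*y - x*y^2 + 2*x*y + 3*y^2 - 2*y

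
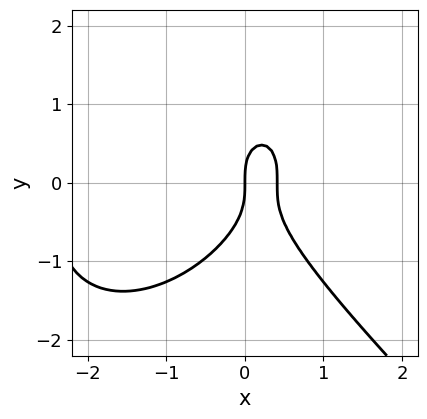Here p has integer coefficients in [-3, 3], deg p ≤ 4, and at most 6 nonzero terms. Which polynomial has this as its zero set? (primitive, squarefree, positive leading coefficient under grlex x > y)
x^3 + y^3 + 2*x^2 - x

(a) Degree: the shape is more complex than any degree-2 curve, so deg p = 3.
(b) From the axis intercepts and sections: it crosses the y-axis at the gridline y = 0; it meets the x-axis at x = 0 (among the integer gridlines).
(c) Together with the visible shape, these determine p as stated.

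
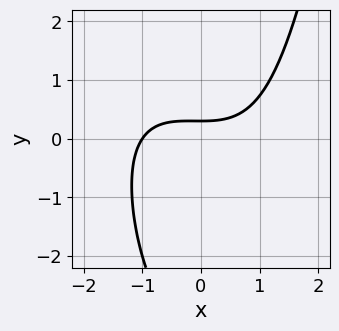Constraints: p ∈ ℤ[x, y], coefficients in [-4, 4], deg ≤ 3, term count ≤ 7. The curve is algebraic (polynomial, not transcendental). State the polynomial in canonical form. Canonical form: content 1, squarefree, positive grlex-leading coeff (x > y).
x^3 + x^2*y - y^2 - 3*y + 1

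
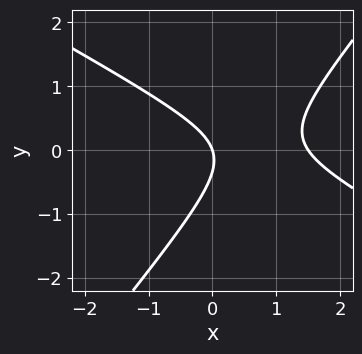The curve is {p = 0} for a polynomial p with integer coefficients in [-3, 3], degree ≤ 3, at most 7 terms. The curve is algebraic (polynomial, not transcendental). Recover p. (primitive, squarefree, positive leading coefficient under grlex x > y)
2*x^2 + 2*x*y - 3*y^2 - 3*x - y

(a) Degree: the shape is more complex than any degree-1 curve, so deg p = 2.
(b) From the visible intercepts: it meets the x-axis at x = 0 (among the integer gridlines); one y-axis crossing is at y = 0.
(c) Together with the visible shape, these determine p as stated.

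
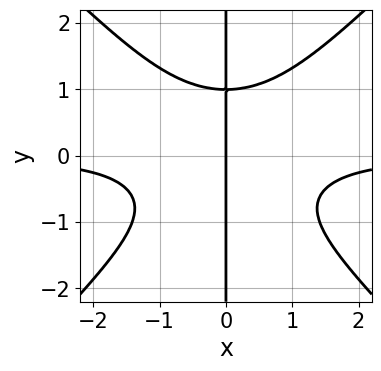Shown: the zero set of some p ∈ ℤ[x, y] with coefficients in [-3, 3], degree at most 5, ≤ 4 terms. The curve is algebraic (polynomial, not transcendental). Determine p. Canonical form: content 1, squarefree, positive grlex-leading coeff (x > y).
1. Degree: no degree-3 curve has this shape, so deg p = 4.
2. From the axis intercepts and sections: the visible y-axis segment lies entirely on the curve; it crosses the x-axis at the gridline x = 0.
3. Assembling these constraints gives the stated polynomial.

x^3*y - x*y^3 + x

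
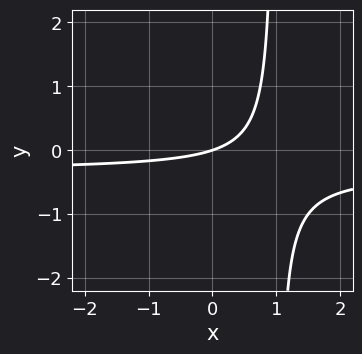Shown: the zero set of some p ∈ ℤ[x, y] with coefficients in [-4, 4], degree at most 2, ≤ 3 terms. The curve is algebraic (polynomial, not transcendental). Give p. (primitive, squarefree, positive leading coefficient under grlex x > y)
3*x*y + x - 3*y

1. Degree: no degree-1 curve has this shape, so deg p = 2.
2. Checking where it meets the axes: it meets the y-axis at y = 0 (among the integer gridlines); it crosses the x-axis at the gridline x = 0.
3. Together with the visible shape, these determine p as stated.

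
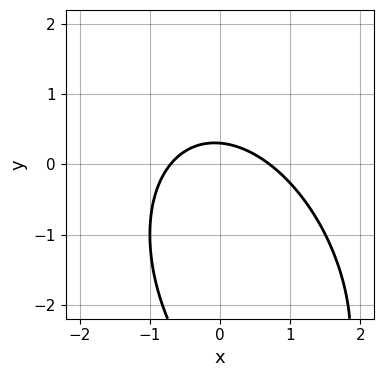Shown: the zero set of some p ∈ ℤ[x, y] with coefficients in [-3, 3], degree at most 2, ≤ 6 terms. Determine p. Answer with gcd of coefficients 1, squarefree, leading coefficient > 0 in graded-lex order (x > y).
First, the degree is 2 — the shape is more complex than any degree-1 curve.
Finally, solving for integer coefficients yields p as stated.

2*x^2 + x*y + y^2 + 3*y - 1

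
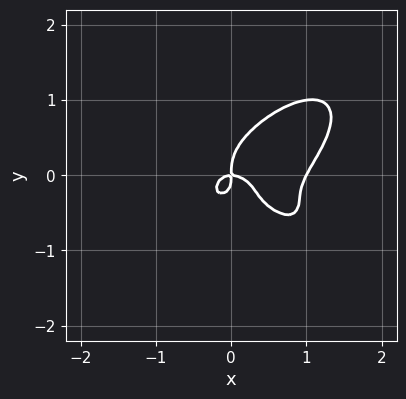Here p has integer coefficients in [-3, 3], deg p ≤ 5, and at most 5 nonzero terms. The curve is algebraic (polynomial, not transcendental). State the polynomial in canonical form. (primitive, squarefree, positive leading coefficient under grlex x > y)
deg p = 4.
From the visible intercepts: it meets the y-axis at y = 0 (among the integer gridlines); among the integer gridlines, it crosses the x-axis at x ∈ {0, 1}.
These observations pin down the coefficients.

2*x^4 + 3*y^4 - 2*x^3 - 2*x*y^2 - x*y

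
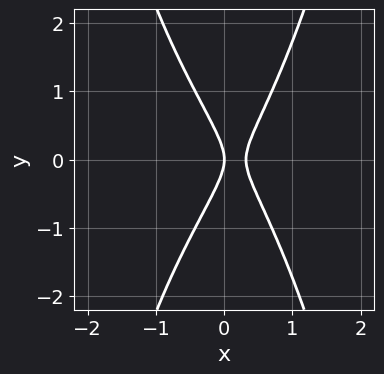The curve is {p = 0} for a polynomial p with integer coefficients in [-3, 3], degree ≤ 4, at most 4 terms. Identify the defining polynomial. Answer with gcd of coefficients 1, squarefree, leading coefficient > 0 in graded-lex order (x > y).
x^4 + 3*x^2 - y^2 - x

The degree is 4 — the shape is more complex than any degree-3 curve.
Symmetries: the y ↦ −y reflection is a symmetry, so y appears only in even powers.
Reading off the gridlines: it crosses the y-axis at the gridline y = 0; it meets the x-axis at x = 0 (among the integer gridlines).
The integer polynomial consistent with all of this is the stated p.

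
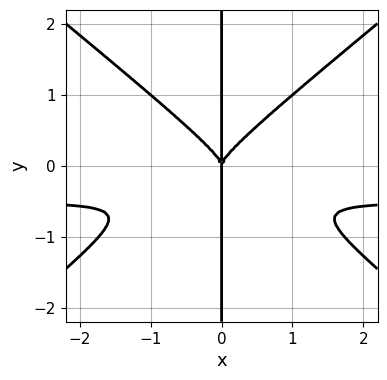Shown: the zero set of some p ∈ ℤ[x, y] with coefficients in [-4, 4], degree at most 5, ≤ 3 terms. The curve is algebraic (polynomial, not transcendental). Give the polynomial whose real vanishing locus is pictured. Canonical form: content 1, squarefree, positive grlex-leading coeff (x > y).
1. Degree: no degree-3 curve has this shape, so deg p = 4.
2. Checking where it meets the axes: one x-axis crossing is at x = 0; every point of the y-axis in the box is on the curve.
3. Assembling these constraints gives the stated polynomial.

2*x^3*y - 3*x*y^3 + x^3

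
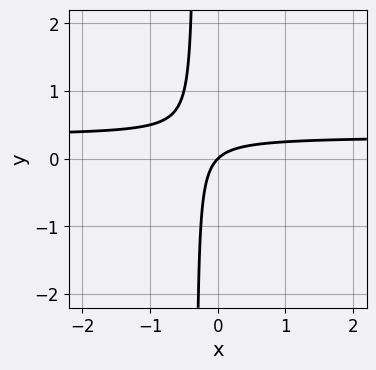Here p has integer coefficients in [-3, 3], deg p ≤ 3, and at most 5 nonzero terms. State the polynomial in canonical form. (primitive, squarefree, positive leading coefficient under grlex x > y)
First, the degree is 2 — no degree-1 curve has this shape.
Next, from the axis intercepts and sections: one y-axis crossing is at y = 0; it meets the x-axis at x = 0 (among the integer gridlines).
Finally, together with the visible shape, these determine p as stated.

3*x*y - x + y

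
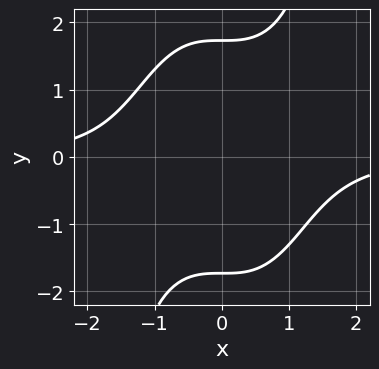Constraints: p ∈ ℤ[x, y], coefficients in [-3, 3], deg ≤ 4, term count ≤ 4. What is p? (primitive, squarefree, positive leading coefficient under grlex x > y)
1. deg p = 4. The shape is more complex than any degree-3 curve.
2. Reading off the gridlines: it misses every integer gridline on the x-axis.
3. Fitting integer coefficients to these (and the overall shape) gives p.

x^3*y - y^2 + 3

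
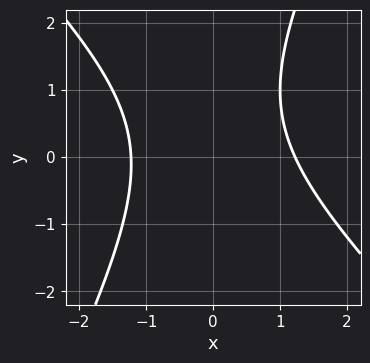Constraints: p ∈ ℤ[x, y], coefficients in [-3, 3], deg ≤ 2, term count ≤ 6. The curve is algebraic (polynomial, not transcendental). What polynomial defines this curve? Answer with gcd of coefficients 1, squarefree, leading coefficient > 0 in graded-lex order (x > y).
(a) Degree: a generic line meets the curve in up to 2 points, so deg p = 2.
(b) From the axis intercepts and sections: it misses every integer gridline on the y-axis.
(c) Fitting integer coefficients to these (and the overall shape) gives p.

2*x^2 + x*y - y^2 + y - 3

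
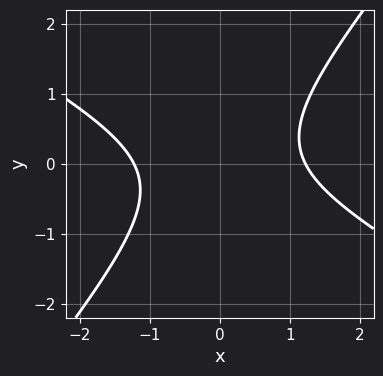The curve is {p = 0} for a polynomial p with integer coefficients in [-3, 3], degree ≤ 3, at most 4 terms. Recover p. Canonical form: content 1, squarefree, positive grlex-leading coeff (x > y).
(a) deg p = 2. No degree-1 curve has this shape.
(b) Checking where it meets the axes: the curve avoids every integer y-axis point in the box.
(c) Assembling these constraints gives the stated polynomial.

2*x^2 + 2*x*y - 3*y^2 - 3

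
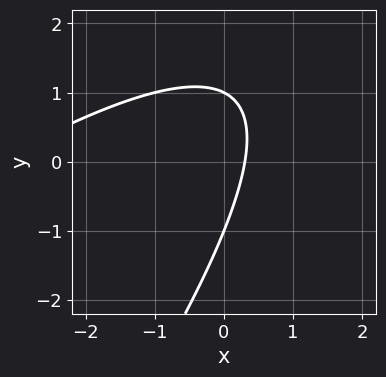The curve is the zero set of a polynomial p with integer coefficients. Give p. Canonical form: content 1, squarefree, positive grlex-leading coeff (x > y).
x^2 - 2*x*y + y^2 + 3*x - 1

(a) The degree is 2 — no degree-1 curve has this shape.
(b) Reading off the gridlines: among the integer gridlines, it crosses the y-axis at y ∈ {-1, 1}.
(c) Fitting integer coefficients to these (and the overall shape) gives p.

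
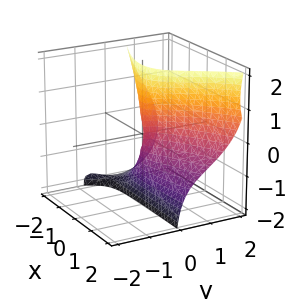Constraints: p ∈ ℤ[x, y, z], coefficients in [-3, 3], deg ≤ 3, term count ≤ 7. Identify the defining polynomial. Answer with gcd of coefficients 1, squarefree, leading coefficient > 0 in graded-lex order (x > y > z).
(a) Degree: a generic line meets the surface in up to 3 points, so deg p = 3.
(b) Reading off the gridlines: the visible z-axis segment lies entirely on the surface; one x-axis crossing is at x = 0; it crosses the y-axis at the gridline y = 0.
(c) Assembling these constraints gives the stated polynomial.

x^2*z + 3*x*y*z - 2*y^3 - 3*y*z^2 + 2*x^2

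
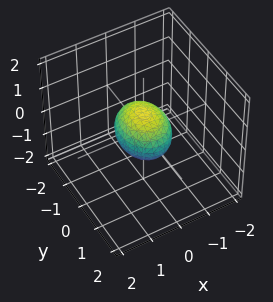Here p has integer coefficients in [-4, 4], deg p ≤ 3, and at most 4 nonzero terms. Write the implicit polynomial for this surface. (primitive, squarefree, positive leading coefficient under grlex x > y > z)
3*x^2 + 2*y^2 + 3*z^2 - 2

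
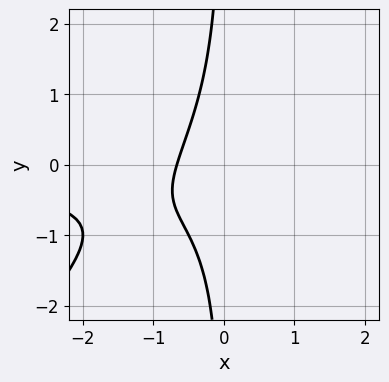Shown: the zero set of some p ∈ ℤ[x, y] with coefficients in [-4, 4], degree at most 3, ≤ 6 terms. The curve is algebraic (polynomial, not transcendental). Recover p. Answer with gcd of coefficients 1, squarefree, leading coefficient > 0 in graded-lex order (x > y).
2*x^2*y - 2*x*y^2 - 3*x - 2

(a) deg p = 3. A generic line meets the curve in up to 3 points.
(b) Against the integer gridlines: it misses every integer gridline on the y-axis.
(c) Matching integer coefficients to the picture gives p.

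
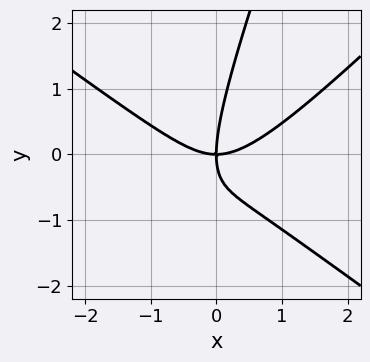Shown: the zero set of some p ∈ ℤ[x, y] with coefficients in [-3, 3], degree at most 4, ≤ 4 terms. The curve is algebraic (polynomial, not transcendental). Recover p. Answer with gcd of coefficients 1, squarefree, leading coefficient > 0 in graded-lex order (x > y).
2*x^3 - 3*x*y^2 + y^3 - 3*x*y

1. Degree: no degree-2 curve has this shape, so deg p = 3.
2. Against the integer gridlines: it crosses the x-axis at the gridline x = 0; it crosses the y-axis at the gridline y = 0.
3. These observations pin down the coefficients.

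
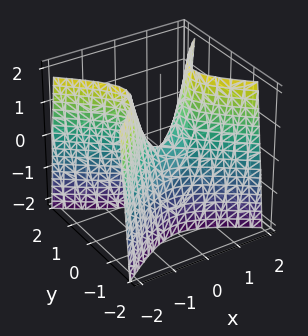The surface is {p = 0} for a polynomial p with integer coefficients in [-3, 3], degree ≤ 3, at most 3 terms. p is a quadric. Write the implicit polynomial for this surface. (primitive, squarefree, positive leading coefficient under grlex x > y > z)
2*x^2 - 3*y^2 - z

First, degree: a hyperbolic paraboloid; a quadric, so deg p = 2.
Then, symmetries: the x ↦ −x reflection is a symmetry, so x appears only in even powers; the y ↦ −y reflection is a symmetry, so y appears only in even powers.
Then, from the visible intercepts: one y-axis crossing is at y = 0; it crosses the z-axis at the gridline z = 0; it crosses the x-axis at the gridline x = 0.
Finally, together with the visible shape, these determine p as stated.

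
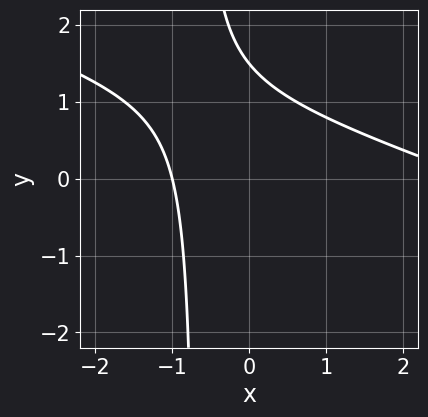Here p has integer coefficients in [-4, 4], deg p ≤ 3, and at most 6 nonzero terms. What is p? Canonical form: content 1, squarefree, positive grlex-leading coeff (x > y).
First, the degree is 2 — a generic line meets the curve in up to 2 points.
Next, from the axis intercepts and sections: it meets the x-axis at x = -1 (among the integer gridlines).
Finally, assembling these constraints gives the stated polynomial.

x^2 + 3*x*y - 2*x + 2*y - 3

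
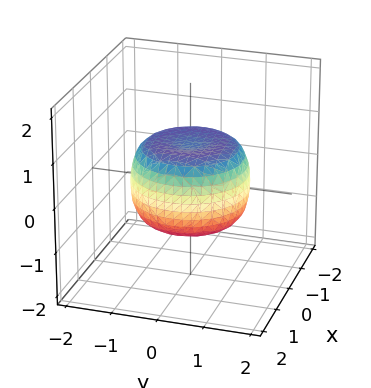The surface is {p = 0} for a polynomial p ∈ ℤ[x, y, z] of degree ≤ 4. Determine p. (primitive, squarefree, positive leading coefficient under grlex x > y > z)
Degree: a generic line meets the surface in up to 4 points, so deg p = 4.
By symmetry, the z-axis is an axis of rotation, so x and y enter only as x² + y².
Checking where it meets the axes: a circular section at z = 0 has radius between 1 and 2.
Fitting integer coefficients to these (and the overall shape) gives p.

2*x^4 + 4*x^2*y^2 + 2*y^4 - 2*x^2 - 2*y^2 + 3*z^2 - 2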